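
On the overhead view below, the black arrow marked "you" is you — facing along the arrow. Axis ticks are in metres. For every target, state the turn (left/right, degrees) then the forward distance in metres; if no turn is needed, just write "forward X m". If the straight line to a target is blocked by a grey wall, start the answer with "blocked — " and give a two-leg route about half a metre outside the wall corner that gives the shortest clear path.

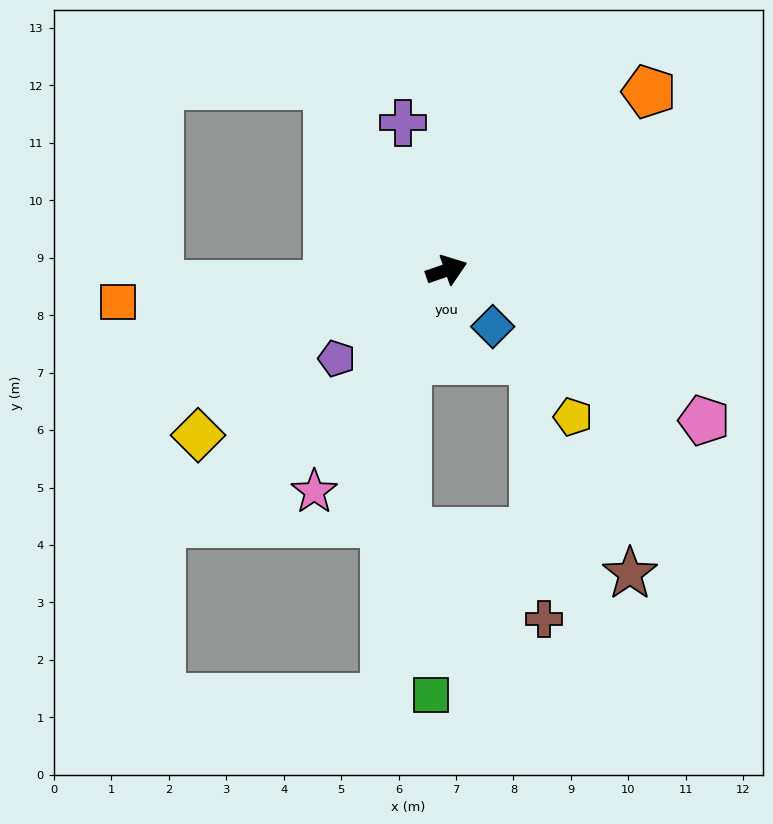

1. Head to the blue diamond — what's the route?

turn right 70°, forward 1.3 m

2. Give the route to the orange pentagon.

turn left 22°, forward 4.7 m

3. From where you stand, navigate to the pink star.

turn right 140°, forward 4.5 m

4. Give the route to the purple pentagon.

turn right 160°, forward 2.5 m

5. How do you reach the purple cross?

turn left 87°, forward 2.7 m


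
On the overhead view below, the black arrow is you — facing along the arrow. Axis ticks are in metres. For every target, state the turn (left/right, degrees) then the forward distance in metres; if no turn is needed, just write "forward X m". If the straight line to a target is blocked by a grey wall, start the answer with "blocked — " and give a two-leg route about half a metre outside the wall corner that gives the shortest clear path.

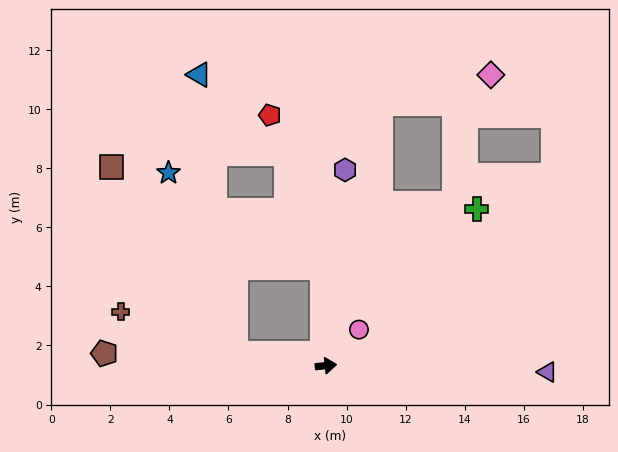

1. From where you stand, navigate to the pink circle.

turn left 42°, forward 1.7 m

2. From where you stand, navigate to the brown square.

blocked — turn left 167°, forward 3.1 m, then turn right 49°, forward 7.6 m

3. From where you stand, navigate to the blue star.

blocked — turn left 167°, forward 3.1 m, then turn right 62°, forward 6.5 m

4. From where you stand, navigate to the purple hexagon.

turn left 79°, forward 6.7 m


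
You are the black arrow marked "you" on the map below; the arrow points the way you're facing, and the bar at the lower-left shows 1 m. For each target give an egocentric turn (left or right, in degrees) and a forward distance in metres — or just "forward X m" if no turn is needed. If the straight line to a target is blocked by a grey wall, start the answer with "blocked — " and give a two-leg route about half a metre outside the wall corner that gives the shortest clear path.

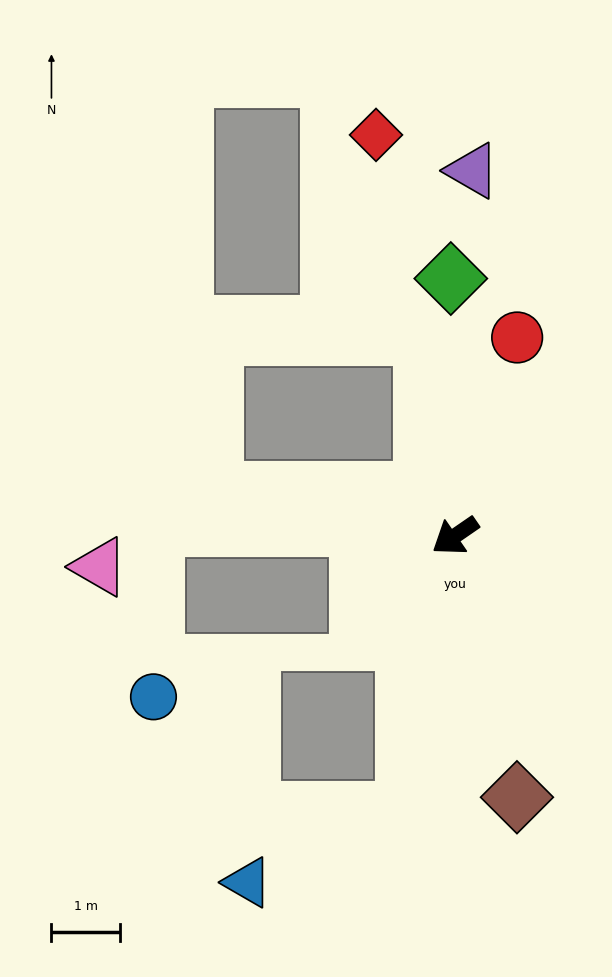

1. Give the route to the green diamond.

turn right 124°, forward 3.7 m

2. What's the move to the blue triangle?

blocked — turn left 45°, forward 4.0 m, then turn right 55°, forward 2.5 m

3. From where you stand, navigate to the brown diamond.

turn left 69°, forward 3.9 m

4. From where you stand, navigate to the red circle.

turn right 142°, forward 3.0 m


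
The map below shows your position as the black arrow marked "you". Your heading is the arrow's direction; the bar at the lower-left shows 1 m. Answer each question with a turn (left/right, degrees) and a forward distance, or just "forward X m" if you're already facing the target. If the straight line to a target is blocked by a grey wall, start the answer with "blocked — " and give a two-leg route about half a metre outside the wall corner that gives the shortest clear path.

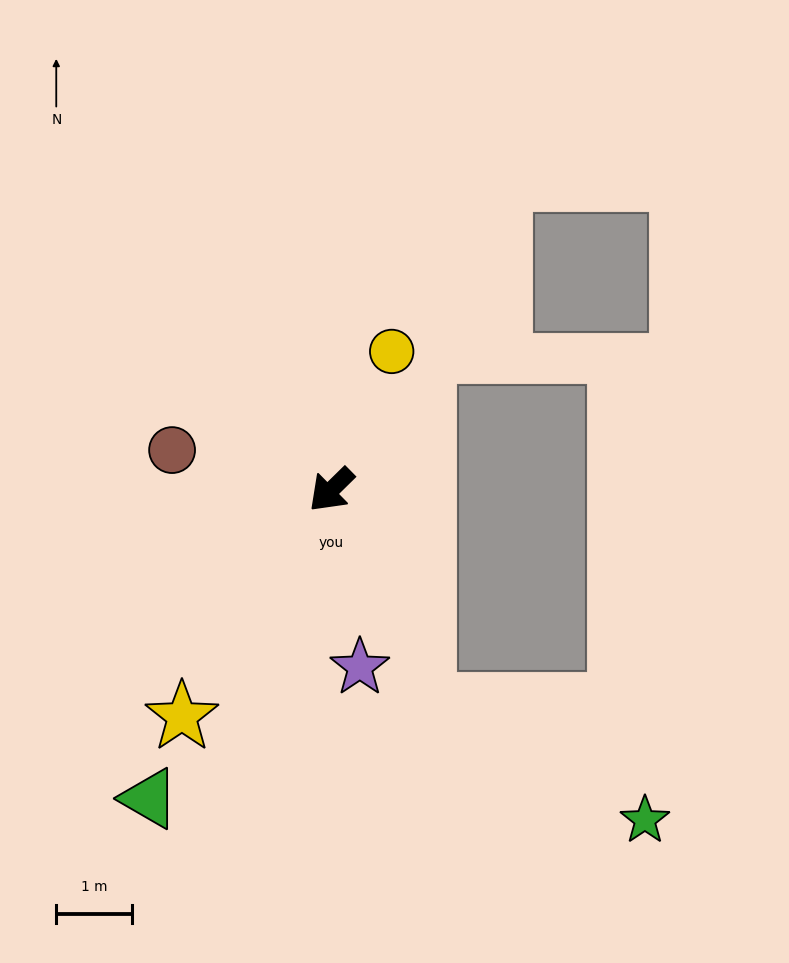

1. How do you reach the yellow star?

turn left 12°, forward 3.6 m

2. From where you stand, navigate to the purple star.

turn left 55°, forward 2.4 m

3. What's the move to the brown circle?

turn right 59°, forward 2.2 m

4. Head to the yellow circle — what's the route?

turn right 158°, forward 2.0 m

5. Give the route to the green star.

blocked — turn left 69°, forward 3.1 m, then turn left 39°, forward 3.3 m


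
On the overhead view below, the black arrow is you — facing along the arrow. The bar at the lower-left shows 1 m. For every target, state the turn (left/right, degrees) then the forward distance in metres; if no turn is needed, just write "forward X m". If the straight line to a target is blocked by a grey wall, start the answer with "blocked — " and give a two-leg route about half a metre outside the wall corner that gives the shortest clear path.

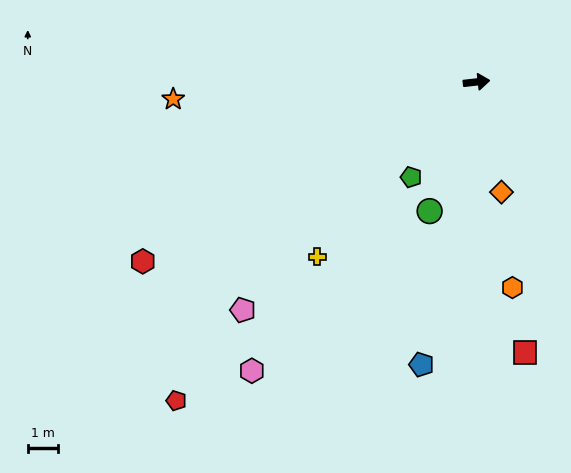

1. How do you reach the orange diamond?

turn right 84°, forward 3.8 m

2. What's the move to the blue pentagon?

turn right 107°, forward 9.7 m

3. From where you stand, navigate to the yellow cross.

turn right 139°, forward 7.9 m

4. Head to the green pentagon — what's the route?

turn right 131°, forward 3.9 m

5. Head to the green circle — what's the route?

turn right 116°, forward 4.6 m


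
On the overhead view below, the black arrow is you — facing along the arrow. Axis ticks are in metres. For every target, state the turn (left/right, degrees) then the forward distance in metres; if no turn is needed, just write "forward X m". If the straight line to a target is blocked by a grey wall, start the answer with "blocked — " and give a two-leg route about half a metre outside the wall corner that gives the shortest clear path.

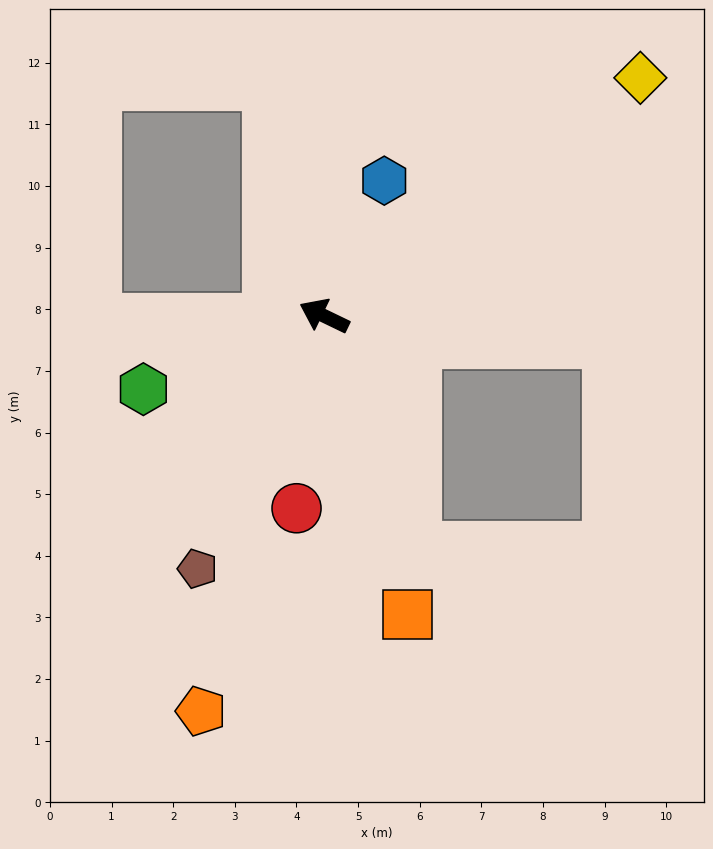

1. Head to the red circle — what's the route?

turn left 108°, forward 3.2 m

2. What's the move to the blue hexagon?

turn right 88°, forward 2.4 m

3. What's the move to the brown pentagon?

turn left 89°, forward 4.6 m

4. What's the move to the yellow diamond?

turn right 117°, forward 6.4 m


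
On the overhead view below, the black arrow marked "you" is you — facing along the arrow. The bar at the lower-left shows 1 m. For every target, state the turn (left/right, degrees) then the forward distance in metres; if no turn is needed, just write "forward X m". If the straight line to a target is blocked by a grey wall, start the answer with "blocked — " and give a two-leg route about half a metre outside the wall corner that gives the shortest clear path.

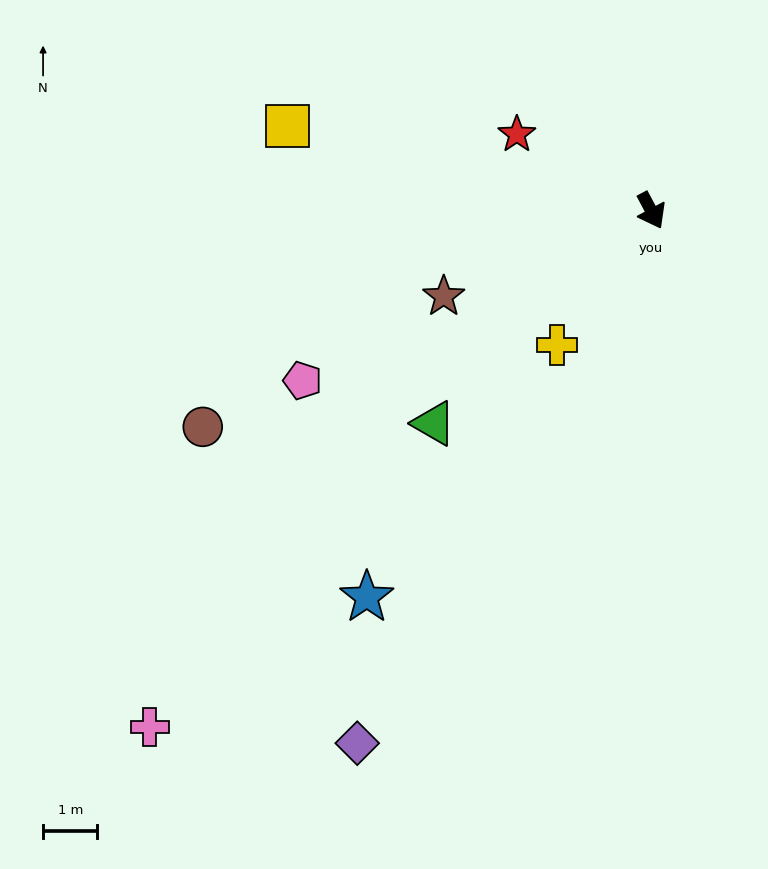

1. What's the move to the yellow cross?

turn right 63°, forward 3.0 m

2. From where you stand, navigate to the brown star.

turn right 96°, forward 4.1 m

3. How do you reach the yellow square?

turn right 131°, forward 6.9 m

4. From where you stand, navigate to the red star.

turn right 148°, forward 2.8 m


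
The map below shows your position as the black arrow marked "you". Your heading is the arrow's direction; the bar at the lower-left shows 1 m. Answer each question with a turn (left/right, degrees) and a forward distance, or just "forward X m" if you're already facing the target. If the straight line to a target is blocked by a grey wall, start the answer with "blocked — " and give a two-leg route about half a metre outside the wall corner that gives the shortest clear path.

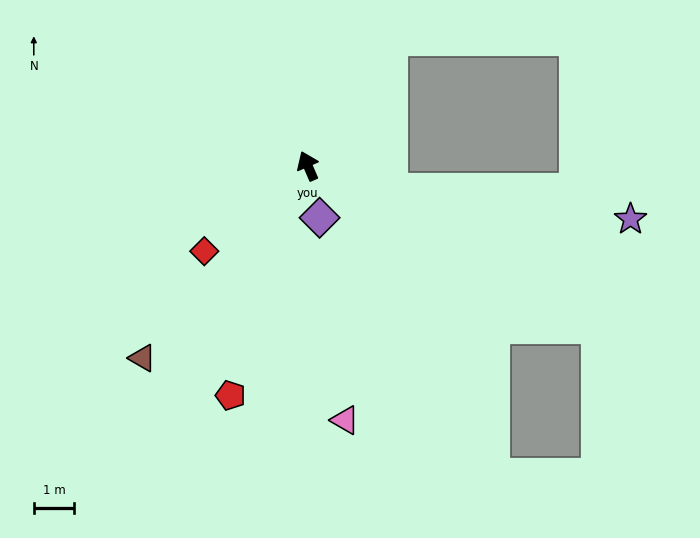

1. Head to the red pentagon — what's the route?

turn left 138°, forward 6.0 m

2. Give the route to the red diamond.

turn left 106°, forward 3.3 m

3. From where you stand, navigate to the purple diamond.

turn left 169°, forward 1.3 m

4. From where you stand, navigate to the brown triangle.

turn left 116°, forward 6.2 m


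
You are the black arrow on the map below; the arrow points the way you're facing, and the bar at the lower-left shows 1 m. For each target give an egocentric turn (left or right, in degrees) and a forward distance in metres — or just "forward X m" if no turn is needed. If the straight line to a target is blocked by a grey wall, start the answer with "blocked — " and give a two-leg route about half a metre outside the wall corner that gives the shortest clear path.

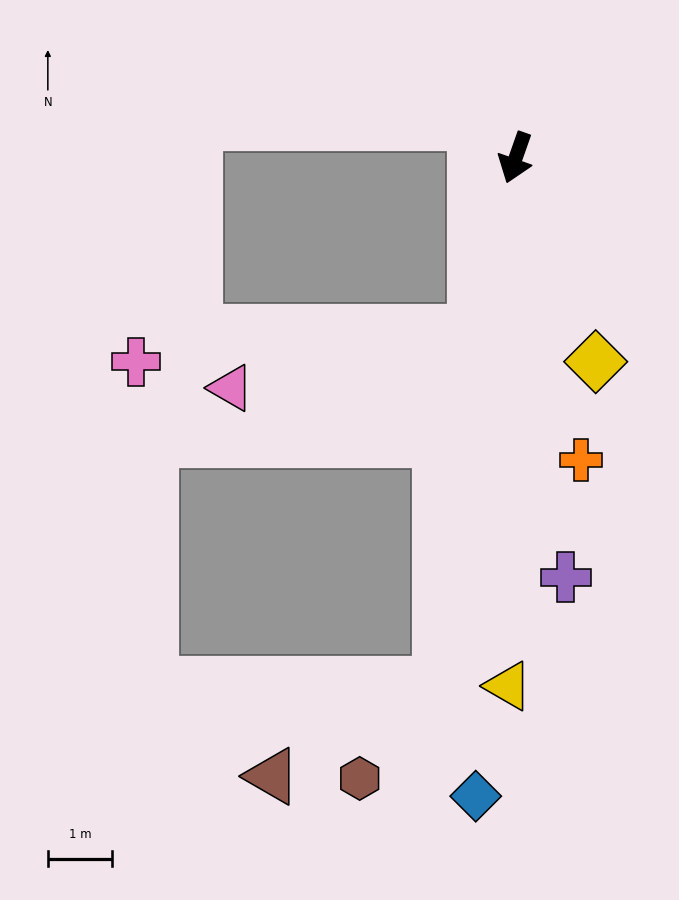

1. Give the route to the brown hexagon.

blocked — turn left 11°, forward 8.3 m, then turn right 32°, forward 1.9 m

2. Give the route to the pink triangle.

blocked — turn left 6°, forward 2.8 m, then turn right 64°, forward 3.9 m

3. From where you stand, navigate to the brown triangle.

blocked — turn left 11°, forward 8.3 m, then turn right 53°, forward 3.0 m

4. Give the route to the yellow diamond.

turn left 41°, forward 3.4 m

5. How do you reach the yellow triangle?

turn left 19°, forward 8.2 m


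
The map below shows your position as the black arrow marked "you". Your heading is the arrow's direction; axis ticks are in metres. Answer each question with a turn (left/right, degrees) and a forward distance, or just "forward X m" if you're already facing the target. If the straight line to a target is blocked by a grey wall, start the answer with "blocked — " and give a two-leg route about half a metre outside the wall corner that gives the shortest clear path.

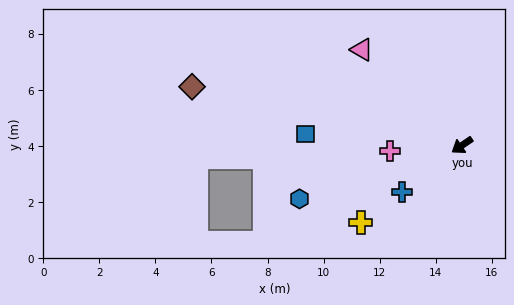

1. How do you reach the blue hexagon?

turn right 16°, forward 6.1 m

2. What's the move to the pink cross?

turn right 30°, forward 2.6 m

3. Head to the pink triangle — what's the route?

turn right 78°, forward 4.9 m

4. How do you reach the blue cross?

turn left 4°, forward 2.7 m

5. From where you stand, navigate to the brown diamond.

turn right 46°, forward 9.9 m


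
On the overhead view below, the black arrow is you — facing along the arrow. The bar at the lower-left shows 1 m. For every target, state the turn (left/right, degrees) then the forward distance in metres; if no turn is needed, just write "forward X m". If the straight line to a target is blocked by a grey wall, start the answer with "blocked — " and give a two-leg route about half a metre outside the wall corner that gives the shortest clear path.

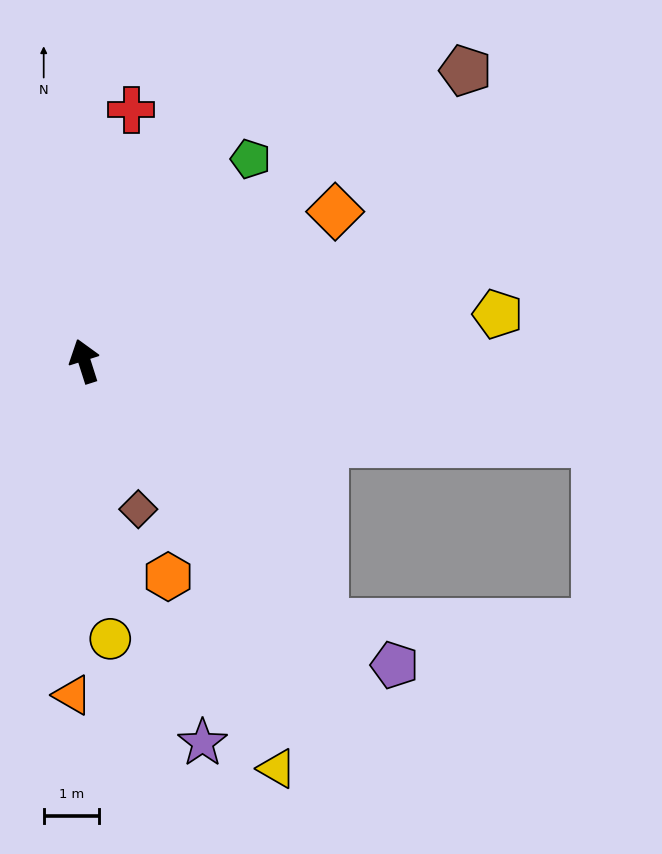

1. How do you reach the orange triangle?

turn left 160°, forward 6.0 m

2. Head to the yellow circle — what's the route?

turn left 168°, forward 5.0 m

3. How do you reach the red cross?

turn right 28°, forward 4.6 m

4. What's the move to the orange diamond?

turn right 77°, forward 5.3 m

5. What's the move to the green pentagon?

turn right 57°, forward 4.7 m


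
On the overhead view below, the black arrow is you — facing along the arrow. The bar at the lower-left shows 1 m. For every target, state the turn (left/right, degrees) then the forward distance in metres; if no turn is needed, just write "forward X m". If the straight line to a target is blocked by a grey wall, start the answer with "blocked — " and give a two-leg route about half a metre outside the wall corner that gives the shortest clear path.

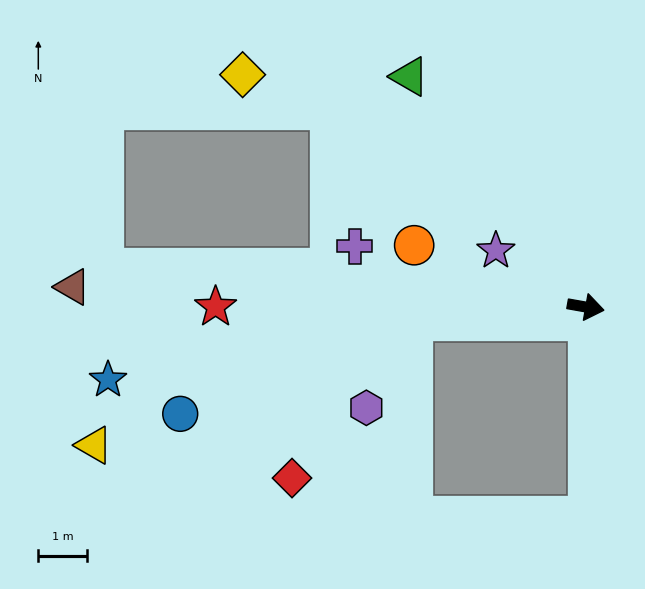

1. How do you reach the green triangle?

turn left 137°, forward 5.9 m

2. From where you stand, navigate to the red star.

turn right 170°, forward 7.6 m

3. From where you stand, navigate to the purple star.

turn left 158°, forward 2.2 m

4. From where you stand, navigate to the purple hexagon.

blocked — turn right 166°, forward 3.6 m, then turn left 58°, forward 2.0 m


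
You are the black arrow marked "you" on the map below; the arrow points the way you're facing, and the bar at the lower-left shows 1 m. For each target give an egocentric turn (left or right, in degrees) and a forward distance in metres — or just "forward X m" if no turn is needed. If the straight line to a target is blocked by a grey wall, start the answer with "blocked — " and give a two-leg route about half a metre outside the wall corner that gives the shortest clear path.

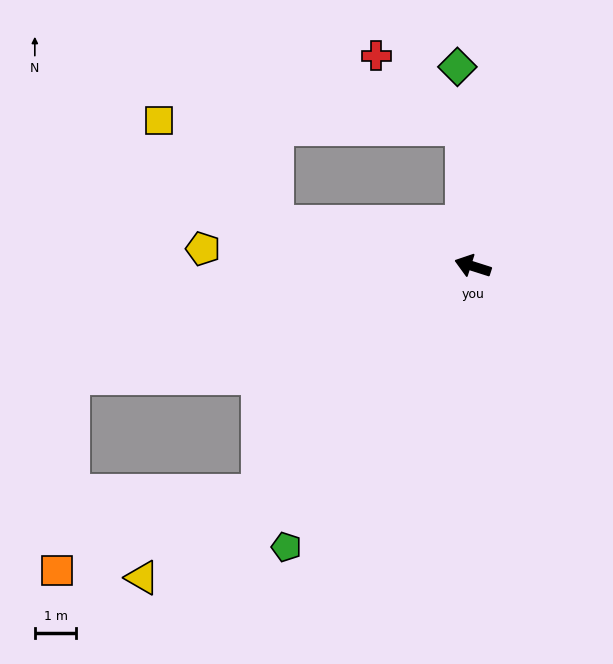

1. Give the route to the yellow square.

blocked — turn left 5°, forward 4.9 m, then turn right 28°, forward 3.7 m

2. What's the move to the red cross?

blocked — turn right 68°, forward 3.3 m, then turn left 46°, forward 2.7 m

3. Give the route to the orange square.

blocked — turn left 64°, forward 7.5 m, then turn right 25°, forward 5.2 m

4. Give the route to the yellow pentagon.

turn left 14°, forward 6.5 m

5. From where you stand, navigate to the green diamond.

turn right 68°, forward 4.8 m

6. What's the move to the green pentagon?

turn left 74°, forward 8.1 m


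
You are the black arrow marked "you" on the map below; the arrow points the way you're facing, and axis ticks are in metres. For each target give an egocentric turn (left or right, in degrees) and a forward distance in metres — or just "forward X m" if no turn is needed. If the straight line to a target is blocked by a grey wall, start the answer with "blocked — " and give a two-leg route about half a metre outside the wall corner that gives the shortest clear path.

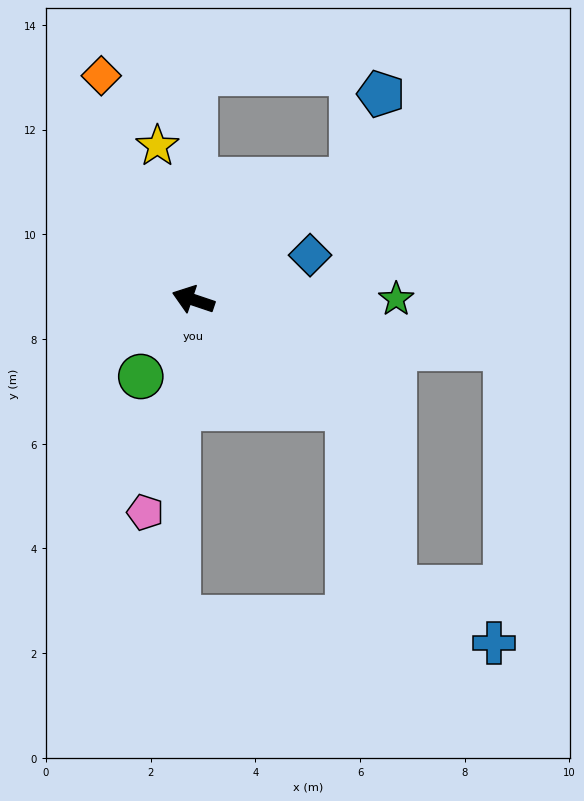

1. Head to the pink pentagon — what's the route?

turn left 96°, forward 4.2 m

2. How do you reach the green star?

turn right 161°, forward 3.9 m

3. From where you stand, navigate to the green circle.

turn left 74°, forward 1.8 m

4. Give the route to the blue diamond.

turn right 140°, forward 2.4 m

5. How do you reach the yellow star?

turn right 58°, forward 3.0 m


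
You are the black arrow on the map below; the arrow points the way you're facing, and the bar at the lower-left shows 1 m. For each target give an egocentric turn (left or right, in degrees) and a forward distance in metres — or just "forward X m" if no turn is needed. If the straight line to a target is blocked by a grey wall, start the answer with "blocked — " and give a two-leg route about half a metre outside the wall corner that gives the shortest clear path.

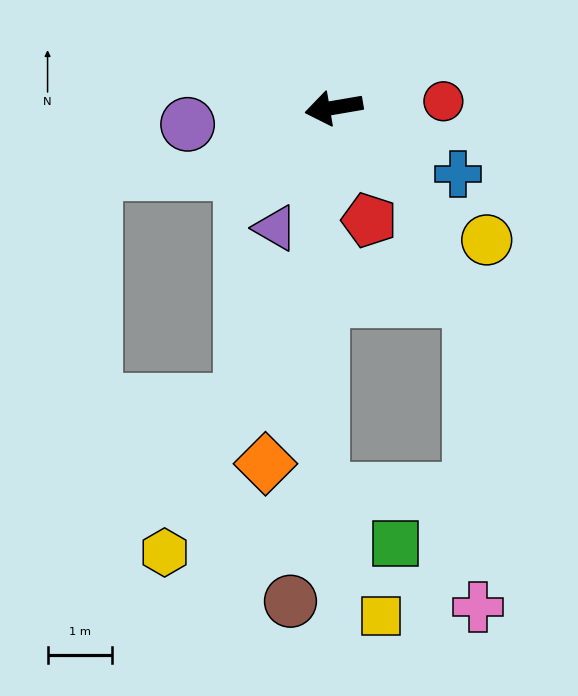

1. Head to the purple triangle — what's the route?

turn left 54°, forward 2.1 m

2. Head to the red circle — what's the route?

turn left 174°, forward 1.7 m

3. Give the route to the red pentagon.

turn left 98°, forward 1.8 m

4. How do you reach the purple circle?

turn right 3°, forward 2.3 m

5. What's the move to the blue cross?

turn left 142°, forward 2.2 m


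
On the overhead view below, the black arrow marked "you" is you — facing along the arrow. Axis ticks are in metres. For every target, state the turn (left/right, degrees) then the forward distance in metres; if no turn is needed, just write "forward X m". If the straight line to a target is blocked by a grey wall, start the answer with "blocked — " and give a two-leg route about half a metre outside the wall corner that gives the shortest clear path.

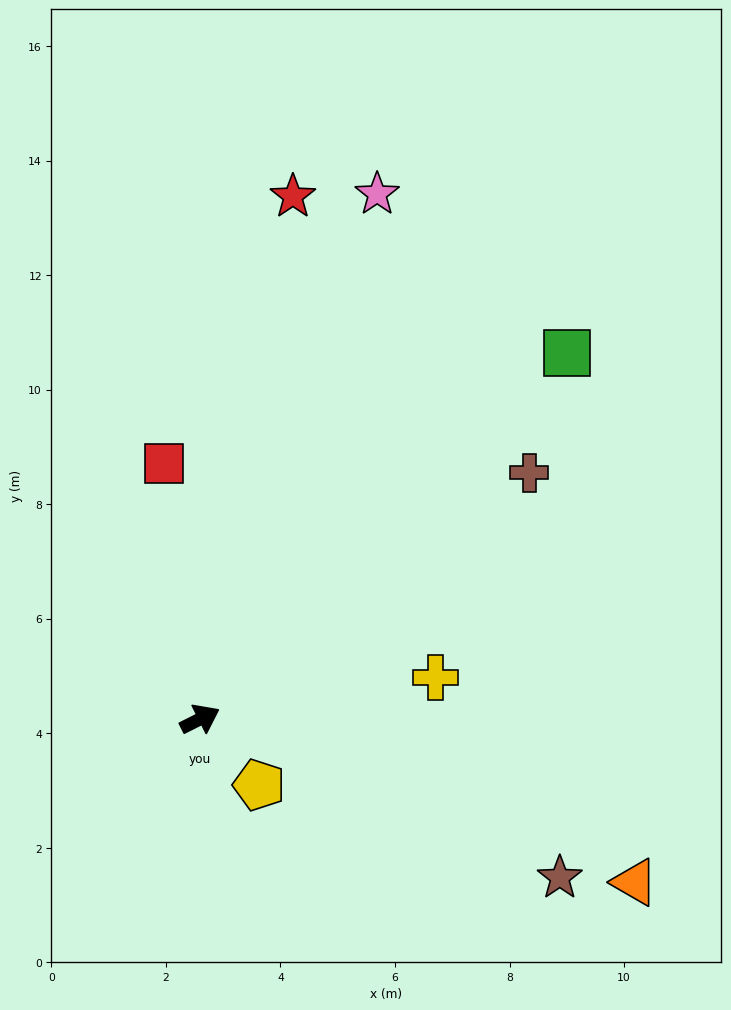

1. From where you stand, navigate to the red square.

turn left 71°, forward 4.5 m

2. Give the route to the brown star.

turn right 50°, forward 6.9 m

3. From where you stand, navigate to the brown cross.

turn left 10°, forward 7.2 m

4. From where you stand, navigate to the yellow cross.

turn right 17°, forward 4.2 m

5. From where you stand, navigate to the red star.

turn left 53°, forward 9.3 m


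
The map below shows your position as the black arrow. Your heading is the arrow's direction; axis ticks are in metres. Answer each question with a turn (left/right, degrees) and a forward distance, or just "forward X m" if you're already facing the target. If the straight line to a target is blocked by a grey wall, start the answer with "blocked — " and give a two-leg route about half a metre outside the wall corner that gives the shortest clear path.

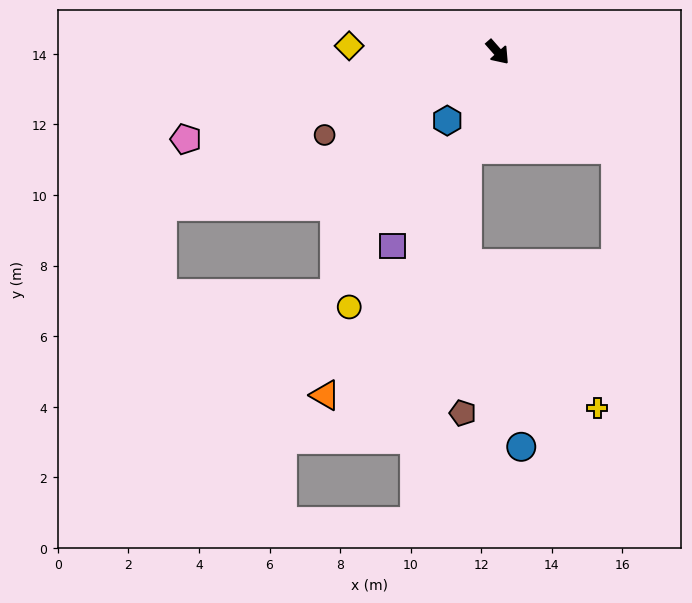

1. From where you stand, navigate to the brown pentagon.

blocked — turn right 59°, forward 2.9 m, then turn left 17°, forward 7.5 m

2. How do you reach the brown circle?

turn right 106°, forward 5.4 m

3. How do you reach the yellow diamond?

turn right 134°, forward 4.2 m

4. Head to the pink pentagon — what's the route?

turn right 116°, forward 9.2 m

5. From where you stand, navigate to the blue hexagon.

turn right 78°, forward 2.4 m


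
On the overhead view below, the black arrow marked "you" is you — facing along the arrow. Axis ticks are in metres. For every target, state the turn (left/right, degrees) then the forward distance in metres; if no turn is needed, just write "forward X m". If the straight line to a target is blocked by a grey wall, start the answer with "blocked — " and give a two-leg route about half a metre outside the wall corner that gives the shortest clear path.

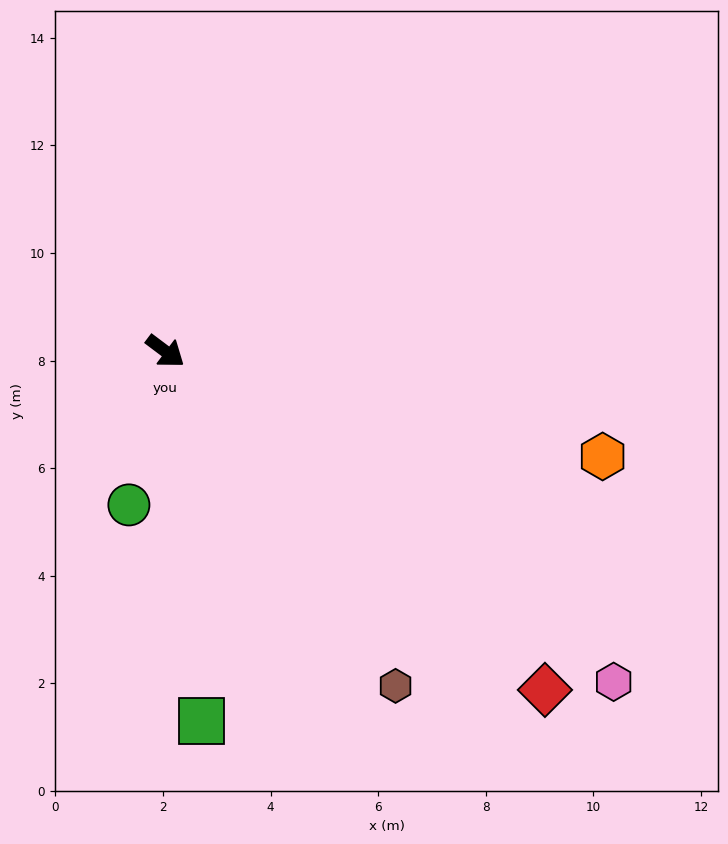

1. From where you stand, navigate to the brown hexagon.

turn right 19°, forward 7.6 m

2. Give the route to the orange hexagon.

turn left 23°, forward 8.4 m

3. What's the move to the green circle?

turn right 66°, forward 2.9 m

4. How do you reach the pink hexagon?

forward 10.4 m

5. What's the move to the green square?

turn right 47°, forward 6.9 m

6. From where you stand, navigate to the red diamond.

turn right 5°, forward 9.5 m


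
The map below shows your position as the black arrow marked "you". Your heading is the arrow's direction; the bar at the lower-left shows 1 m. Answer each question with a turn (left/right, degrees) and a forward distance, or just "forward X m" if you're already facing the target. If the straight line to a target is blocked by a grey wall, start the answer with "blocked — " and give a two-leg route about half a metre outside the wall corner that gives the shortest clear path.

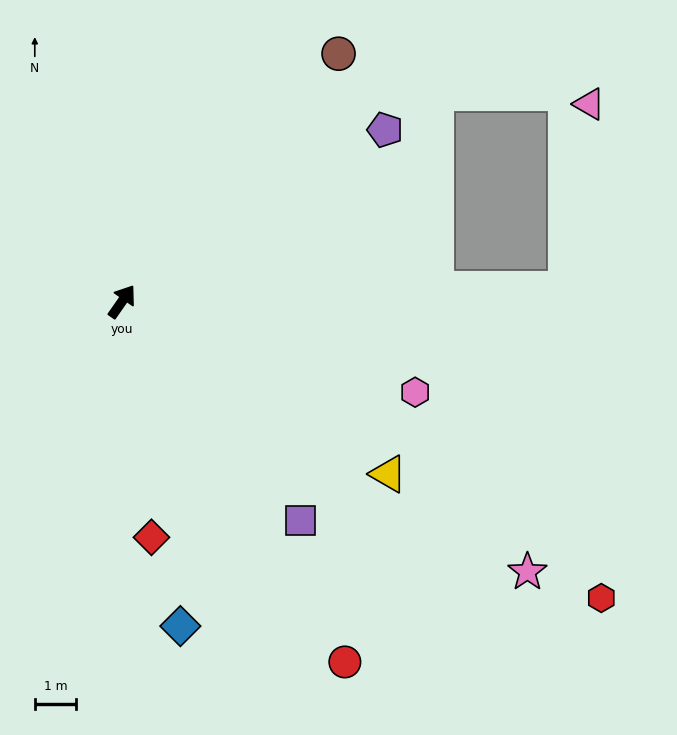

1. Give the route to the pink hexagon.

turn right 72°, forward 7.4 m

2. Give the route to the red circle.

turn right 113°, forward 10.2 m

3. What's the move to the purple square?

turn right 106°, forward 6.8 m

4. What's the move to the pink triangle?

blocked — turn right 54°, forward 10.6 m, then turn left 82°, forward 4.5 m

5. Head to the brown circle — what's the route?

turn right 6°, forward 7.9 m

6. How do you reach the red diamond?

turn right 138°, forward 5.7 m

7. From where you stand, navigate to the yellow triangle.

turn right 88°, forward 7.6 m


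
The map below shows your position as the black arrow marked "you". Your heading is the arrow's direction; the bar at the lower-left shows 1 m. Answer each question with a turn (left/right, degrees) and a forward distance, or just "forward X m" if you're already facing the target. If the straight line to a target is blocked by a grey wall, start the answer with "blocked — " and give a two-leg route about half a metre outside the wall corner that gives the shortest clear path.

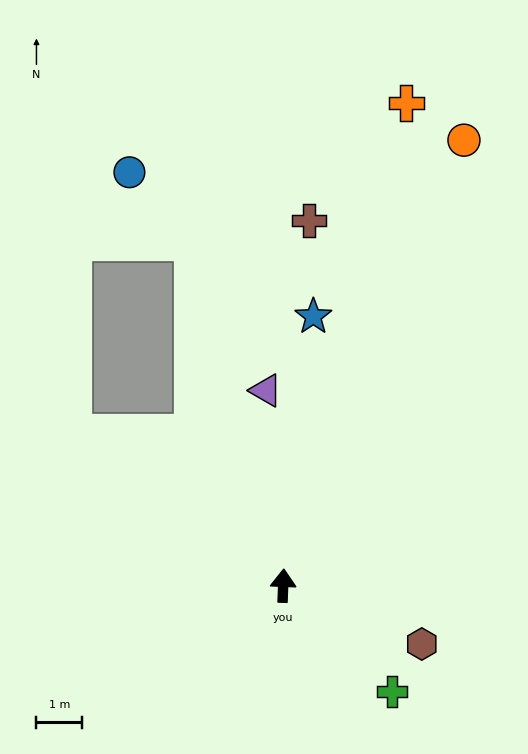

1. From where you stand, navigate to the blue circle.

blocked — turn left 17°, forward 7.7 m, then turn left 28°, forward 2.1 m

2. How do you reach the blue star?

turn right 4°, forward 5.9 m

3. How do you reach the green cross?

turn right 132°, forward 3.3 m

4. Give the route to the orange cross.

turn right 12°, forward 10.8 m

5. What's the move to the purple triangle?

turn left 7°, forward 4.3 m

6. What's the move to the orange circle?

turn right 20°, forward 10.5 m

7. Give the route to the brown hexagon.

turn right 111°, forward 3.3 m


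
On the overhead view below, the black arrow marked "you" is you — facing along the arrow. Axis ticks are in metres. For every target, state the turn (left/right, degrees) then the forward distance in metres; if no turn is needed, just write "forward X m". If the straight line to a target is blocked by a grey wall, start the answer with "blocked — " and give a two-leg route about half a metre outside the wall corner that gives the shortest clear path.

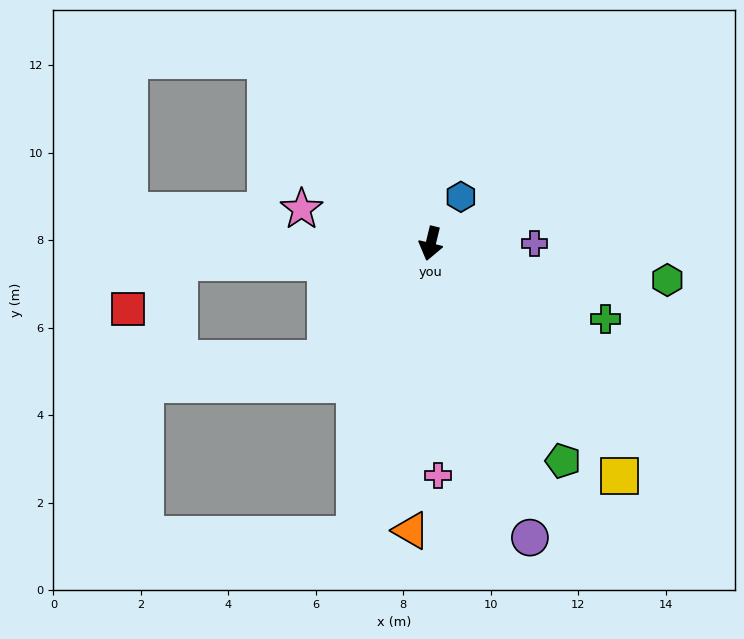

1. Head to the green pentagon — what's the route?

turn left 45°, forward 5.8 m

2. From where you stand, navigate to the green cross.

turn left 80°, forward 4.4 m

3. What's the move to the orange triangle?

turn left 10°, forward 6.6 m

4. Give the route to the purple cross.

turn left 104°, forward 2.4 m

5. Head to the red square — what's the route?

blocked — turn right 72°, forward 5.8 m, then turn left 38°, forward 1.6 m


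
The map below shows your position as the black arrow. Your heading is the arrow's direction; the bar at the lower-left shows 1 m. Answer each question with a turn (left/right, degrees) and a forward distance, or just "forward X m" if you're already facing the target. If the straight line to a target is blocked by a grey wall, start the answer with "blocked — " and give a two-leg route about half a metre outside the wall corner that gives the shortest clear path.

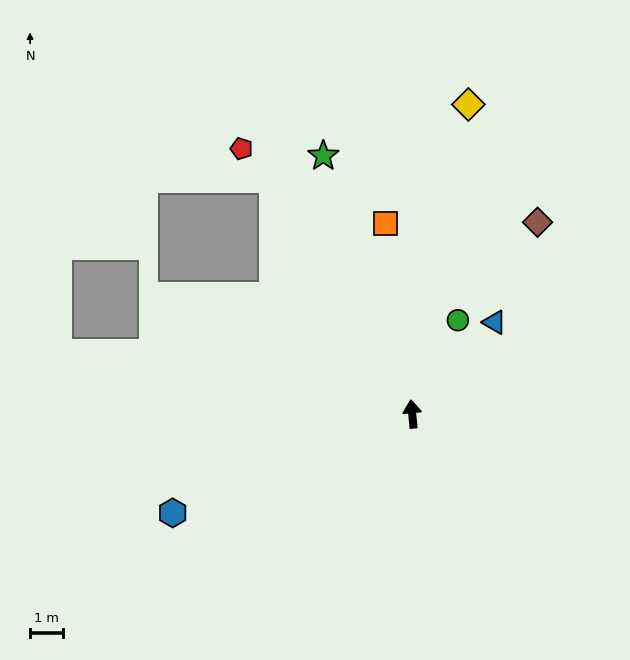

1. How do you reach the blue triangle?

turn right 47°, forward 3.7 m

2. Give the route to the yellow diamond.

turn right 16°, forward 9.5 m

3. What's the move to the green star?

turn left 13°, forward 8.3 m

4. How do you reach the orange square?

turn left 2°, forward 5.8 m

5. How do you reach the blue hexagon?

turn left 107°, forward 7.8 m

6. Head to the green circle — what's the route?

turn right 32°, forward 3.2 m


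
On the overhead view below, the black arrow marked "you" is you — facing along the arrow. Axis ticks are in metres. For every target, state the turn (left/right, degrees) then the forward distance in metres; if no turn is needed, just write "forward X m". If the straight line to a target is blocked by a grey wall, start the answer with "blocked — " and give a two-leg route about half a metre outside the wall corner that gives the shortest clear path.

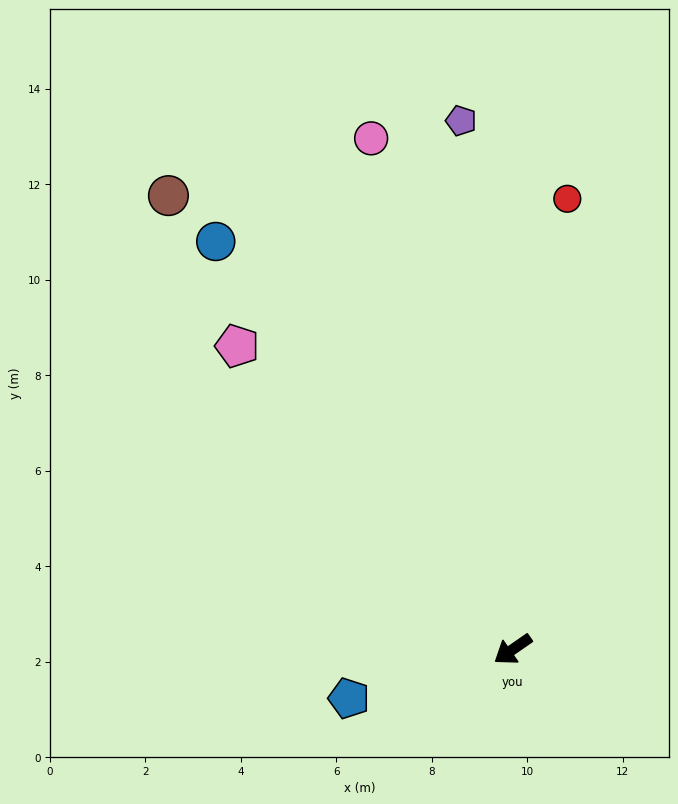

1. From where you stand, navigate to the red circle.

turn right 132°, forward 9.5 m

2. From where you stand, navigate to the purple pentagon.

turn right 119°, forward 11.1 m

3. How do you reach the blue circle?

turn right 89°, forward 10.6 m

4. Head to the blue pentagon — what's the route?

turn right 18°, forward 3.6 m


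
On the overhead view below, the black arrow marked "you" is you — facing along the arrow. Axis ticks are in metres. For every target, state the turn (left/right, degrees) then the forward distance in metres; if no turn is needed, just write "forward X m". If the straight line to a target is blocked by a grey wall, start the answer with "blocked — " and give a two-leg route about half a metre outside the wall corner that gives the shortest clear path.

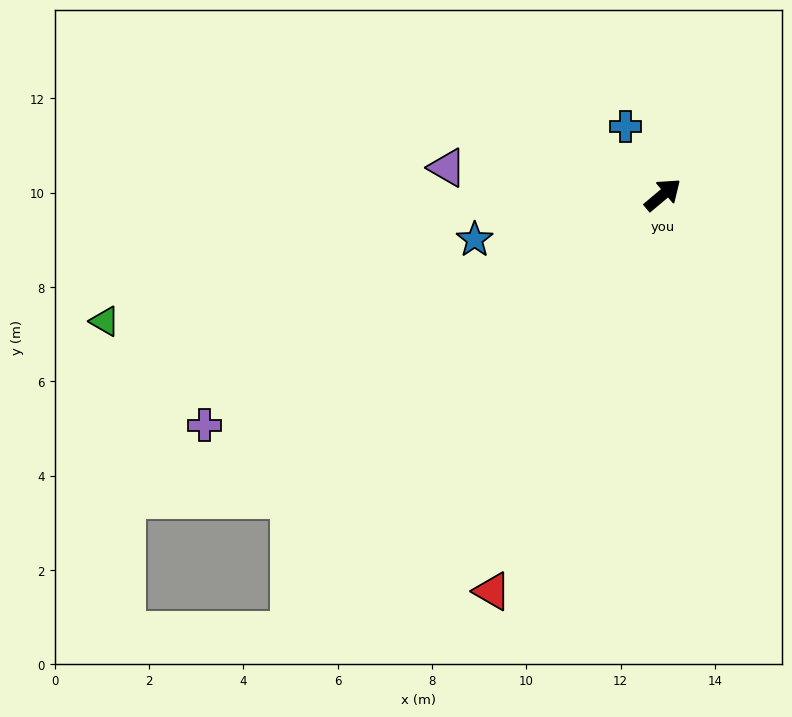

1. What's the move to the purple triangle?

turn left 133°, forward 4.6 m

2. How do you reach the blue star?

turn left 153°, forward 4.1 m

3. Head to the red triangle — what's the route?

turn right 153°, forward 9.2 m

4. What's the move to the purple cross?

turn left 167°, forward 10.9 m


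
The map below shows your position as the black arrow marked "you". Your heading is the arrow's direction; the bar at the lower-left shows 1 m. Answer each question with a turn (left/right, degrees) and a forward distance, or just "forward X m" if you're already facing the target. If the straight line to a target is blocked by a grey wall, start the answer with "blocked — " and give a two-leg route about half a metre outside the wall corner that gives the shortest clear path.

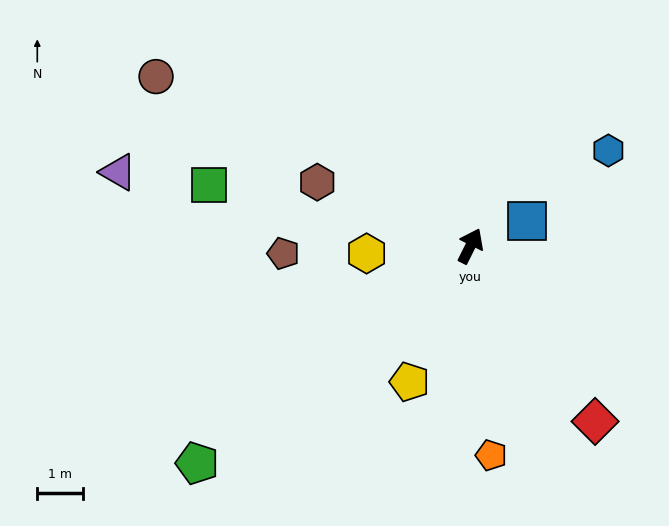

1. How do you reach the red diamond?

turn right 118°, forward 4.7 m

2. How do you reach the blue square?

turn right 40°, forward 1.4 m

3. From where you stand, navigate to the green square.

turn left 103°, forward 5.9 m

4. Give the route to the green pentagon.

turn left 155°, forward 7.7 m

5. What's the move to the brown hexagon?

turn left 94°, forward 3.7 m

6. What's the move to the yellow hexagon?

turn left 121°, forward 2.3 m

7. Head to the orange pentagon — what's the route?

turn right 148°, forward 4.6 m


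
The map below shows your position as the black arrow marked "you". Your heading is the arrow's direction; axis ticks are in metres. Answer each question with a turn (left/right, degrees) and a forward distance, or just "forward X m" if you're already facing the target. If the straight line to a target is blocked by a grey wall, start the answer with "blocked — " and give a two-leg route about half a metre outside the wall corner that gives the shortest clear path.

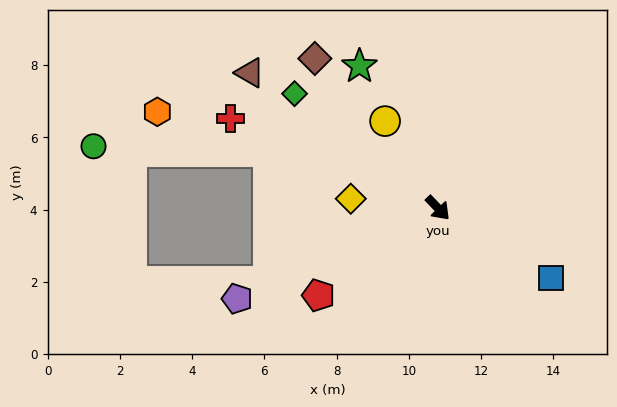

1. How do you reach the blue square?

turn left 14°, forward 3.7 m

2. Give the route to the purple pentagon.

turn right 110°, forward 6.1 m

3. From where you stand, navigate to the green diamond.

turn right 172°, forward 5.1 m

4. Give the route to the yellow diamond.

turn right 140°, forward 2.4 m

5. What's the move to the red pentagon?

turn right 98°, forward 4.1 m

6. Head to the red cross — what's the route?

turn right 157°, forward 6.3 m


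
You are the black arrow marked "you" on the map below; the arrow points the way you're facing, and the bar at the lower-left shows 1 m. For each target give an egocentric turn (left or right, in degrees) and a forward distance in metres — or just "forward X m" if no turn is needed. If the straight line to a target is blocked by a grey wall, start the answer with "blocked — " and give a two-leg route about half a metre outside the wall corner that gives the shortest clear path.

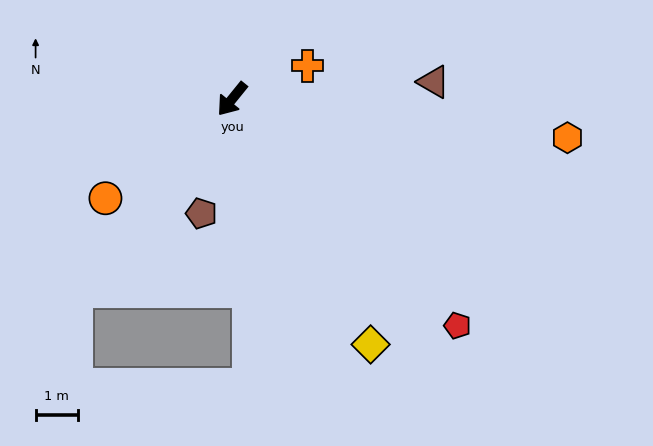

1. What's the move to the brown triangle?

turn left 134°, forward 4.8 m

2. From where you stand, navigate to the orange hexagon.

turn left 122°, forward 8.0 m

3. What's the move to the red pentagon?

turn left 84°, forward 7.6 m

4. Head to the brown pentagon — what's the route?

turn left 24°, forward 2.8 m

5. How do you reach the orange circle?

turn right 13°, forward 3.8 m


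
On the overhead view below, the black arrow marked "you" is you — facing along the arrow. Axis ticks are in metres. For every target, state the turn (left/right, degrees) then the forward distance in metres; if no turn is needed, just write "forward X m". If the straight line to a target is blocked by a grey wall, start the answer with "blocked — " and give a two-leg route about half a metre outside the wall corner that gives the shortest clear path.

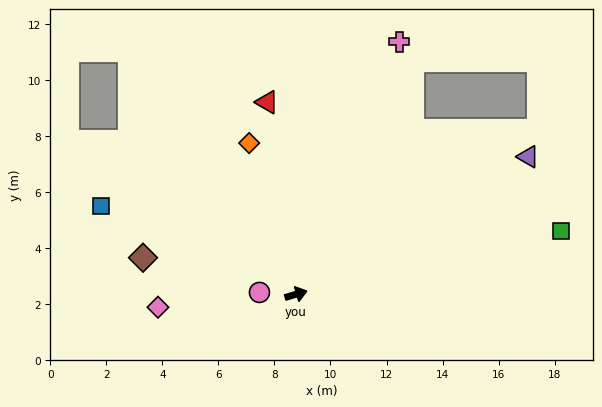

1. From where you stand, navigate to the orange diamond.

turn left 91°, forward 5.7 m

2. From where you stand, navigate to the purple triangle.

turn left 14°, forward 9.6 m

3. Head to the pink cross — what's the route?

turn left 51°, forward 9.7 m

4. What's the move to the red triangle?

turn left 82°, forward 6.9 m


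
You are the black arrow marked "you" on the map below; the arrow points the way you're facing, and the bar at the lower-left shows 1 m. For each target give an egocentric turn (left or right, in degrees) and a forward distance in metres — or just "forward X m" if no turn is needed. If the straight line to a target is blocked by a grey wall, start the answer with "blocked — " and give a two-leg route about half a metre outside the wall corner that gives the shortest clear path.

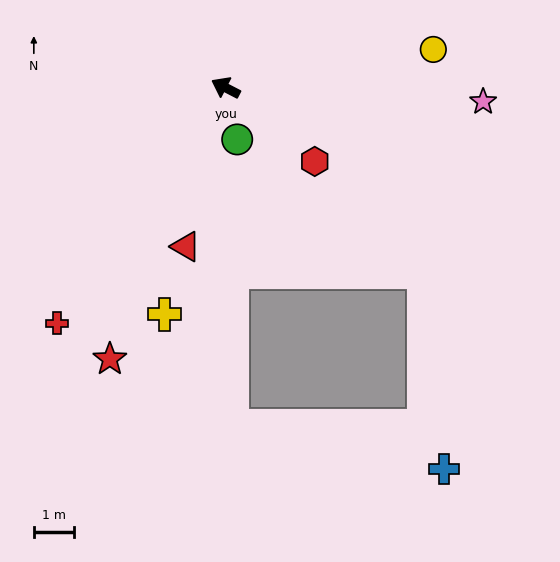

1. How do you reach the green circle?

turn left 130°, forward 1.3 m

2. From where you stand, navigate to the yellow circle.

turn right 142°, forward 5.3 m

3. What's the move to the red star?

turn left 94°, forward 7.4 m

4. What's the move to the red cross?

turn left 82°, forward 7.3 m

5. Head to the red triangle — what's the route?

turn left 103°, forward 4.1 m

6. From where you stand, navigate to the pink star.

turn right 156°, forward 6.5 m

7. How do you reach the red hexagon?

turn left 168°, forward 2.9 m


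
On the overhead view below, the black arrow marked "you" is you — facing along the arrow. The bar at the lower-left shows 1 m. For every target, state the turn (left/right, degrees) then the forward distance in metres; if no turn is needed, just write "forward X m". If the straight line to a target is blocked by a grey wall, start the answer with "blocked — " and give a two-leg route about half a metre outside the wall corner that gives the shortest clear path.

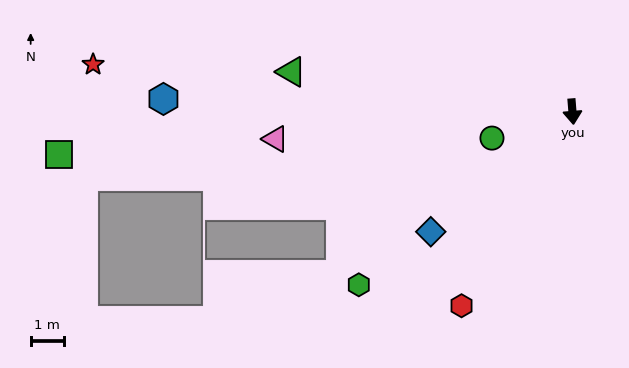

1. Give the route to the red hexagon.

turn right 34°, forward 6.7 m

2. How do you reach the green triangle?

turn right 103°, forward 8.5 m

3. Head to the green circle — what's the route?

turn right 76°, forward 2.5 m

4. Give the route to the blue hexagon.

turn right 96°, forward 12.3 m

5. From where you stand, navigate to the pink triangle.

turn right 89°, forward 8.9 m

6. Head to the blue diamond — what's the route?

turn right 54°, forward 5.6 m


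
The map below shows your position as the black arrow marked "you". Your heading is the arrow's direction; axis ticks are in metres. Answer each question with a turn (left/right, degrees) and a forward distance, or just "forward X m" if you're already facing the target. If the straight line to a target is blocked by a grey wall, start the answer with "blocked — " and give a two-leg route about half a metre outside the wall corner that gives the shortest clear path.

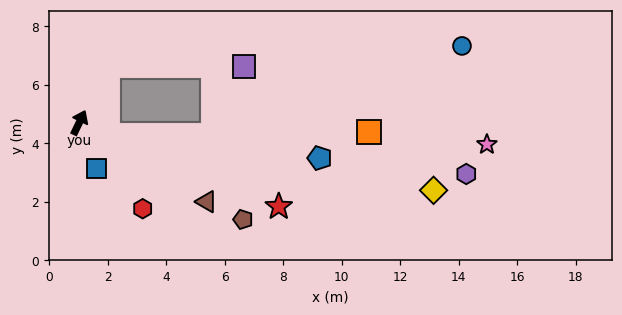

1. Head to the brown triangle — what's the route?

turn right 96°, forward 5.1 m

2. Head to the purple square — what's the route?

blocked — forward 2.2 m, then turn right 65°, forward 4.6 m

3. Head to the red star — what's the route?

turn right 87°, forward 7.4 m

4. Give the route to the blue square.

turn right 134°, forward 1.7 m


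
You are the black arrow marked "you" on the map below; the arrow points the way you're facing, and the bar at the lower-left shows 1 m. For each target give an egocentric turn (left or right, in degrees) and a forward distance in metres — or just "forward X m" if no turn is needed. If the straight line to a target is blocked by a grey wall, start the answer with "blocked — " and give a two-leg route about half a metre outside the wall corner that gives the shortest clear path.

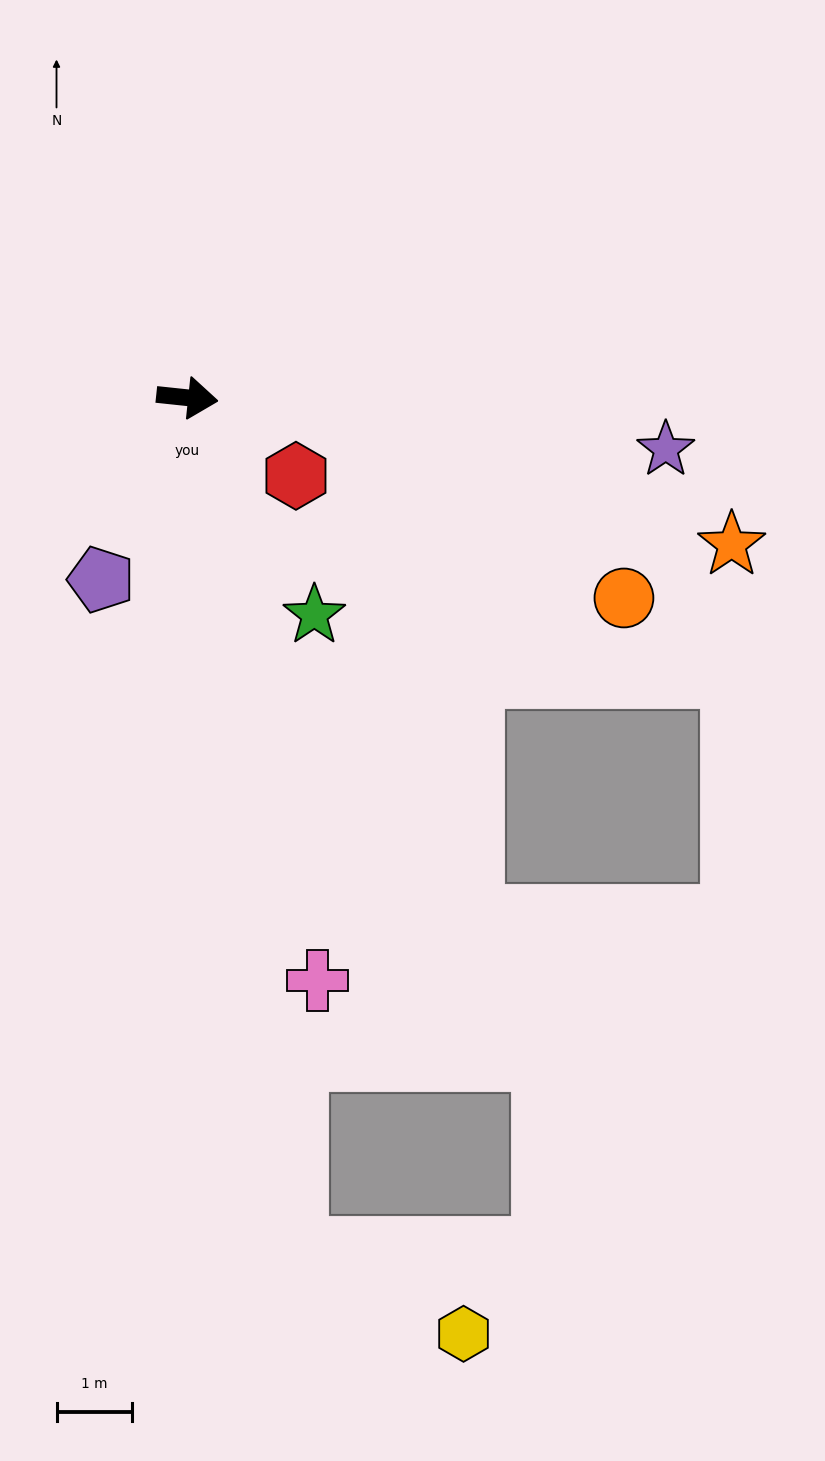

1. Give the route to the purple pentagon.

turn right 109°, forward 2.7 m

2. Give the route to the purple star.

forward 6.3 m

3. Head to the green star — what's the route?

turn right 54°, forward 3.3 m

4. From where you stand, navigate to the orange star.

turn right 9°, forward 7.4 m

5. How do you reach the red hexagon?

turn right 30°, forward 1.8 m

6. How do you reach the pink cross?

turn right 71°, forward 7.9 m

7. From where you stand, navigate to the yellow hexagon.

blocked — turn right 77°, forward 11.3 m, then turn left 56°, forward 2.5 m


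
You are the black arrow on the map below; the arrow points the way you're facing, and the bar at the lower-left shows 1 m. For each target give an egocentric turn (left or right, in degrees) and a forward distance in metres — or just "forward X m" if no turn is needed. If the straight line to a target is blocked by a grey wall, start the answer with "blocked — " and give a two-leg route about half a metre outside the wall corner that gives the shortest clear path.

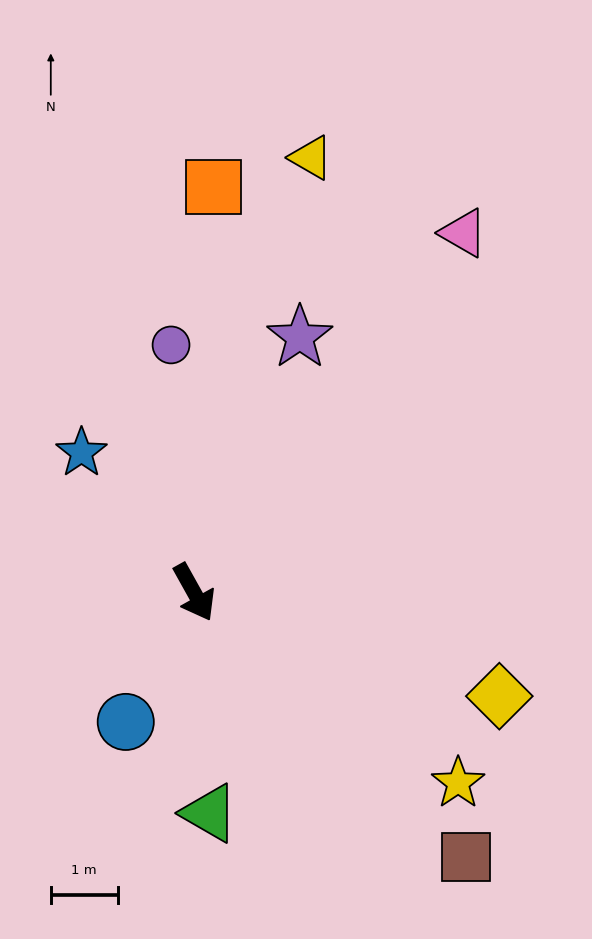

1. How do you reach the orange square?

turn left 148°, forward 6.1 m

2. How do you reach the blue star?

turn right 170°, forward 2.7 m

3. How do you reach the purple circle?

turn left 156°, forward 3.7 m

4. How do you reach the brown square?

turn left 17°, forward 5.7 m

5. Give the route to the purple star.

turn left 128°, forward 4.1 m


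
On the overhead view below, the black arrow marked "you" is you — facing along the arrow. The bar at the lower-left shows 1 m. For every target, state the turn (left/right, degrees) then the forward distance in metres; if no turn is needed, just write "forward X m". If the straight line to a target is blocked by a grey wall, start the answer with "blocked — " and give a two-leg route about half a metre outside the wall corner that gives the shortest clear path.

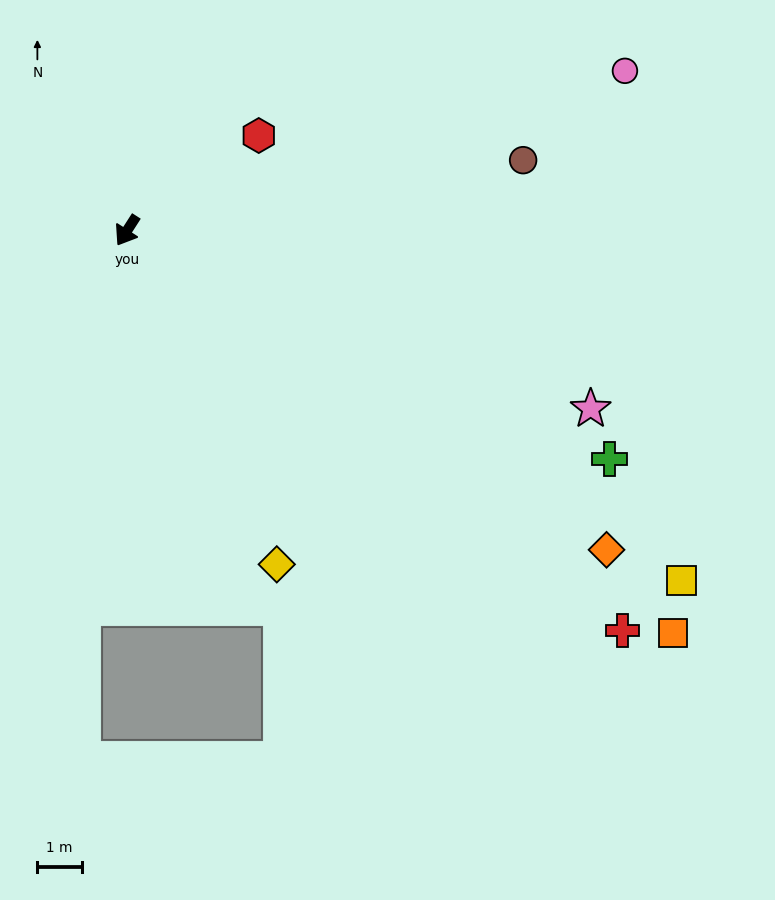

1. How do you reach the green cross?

turn left 97°, forward 12.1 m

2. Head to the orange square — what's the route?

turn left 86°, forward 15.4 m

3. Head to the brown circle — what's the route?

turn left 133°, forward 9.1 m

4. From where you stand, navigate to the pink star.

turn left 102°, forward 11.2 m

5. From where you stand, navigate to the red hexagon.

turn left 158°, forward 3.7 m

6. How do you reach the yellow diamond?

turn left 57°, forward 8.3 m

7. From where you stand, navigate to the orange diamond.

turn left 89°, forward 13.0 m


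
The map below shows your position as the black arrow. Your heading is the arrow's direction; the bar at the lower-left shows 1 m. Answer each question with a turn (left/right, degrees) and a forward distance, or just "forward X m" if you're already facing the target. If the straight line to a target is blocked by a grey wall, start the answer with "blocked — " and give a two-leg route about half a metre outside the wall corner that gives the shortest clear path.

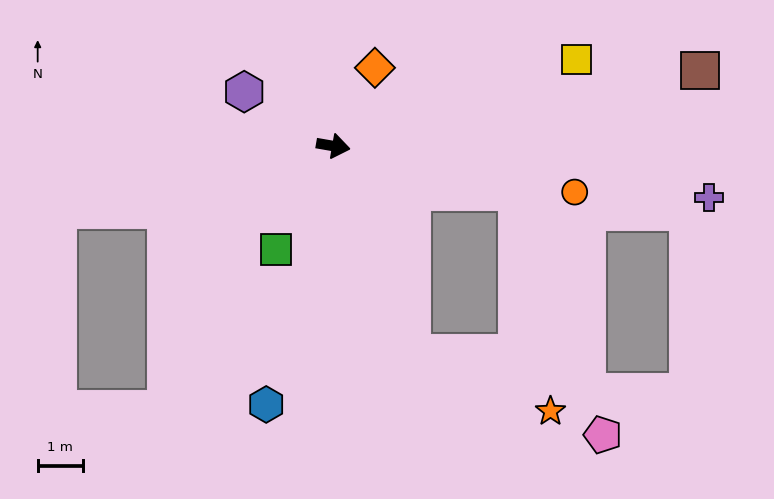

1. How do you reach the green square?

turn right 109°, forward 2.6 m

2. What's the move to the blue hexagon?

turn right 95°, forward 5.9 m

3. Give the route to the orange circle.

forward 5.5 m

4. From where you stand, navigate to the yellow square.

turn left 29°, forward 5.7 m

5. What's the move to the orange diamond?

turn left 72°, forward 2.0 m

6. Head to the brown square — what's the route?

turn left 22°, forward 8.3 m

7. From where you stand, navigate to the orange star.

blocked — turn right 59°, forward 4.9 m, then turn left 46°, forward 3.3 m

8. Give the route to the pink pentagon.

blocked — turn right 4°, forward 4.2 m, then turn right 57°, forward 5.7 m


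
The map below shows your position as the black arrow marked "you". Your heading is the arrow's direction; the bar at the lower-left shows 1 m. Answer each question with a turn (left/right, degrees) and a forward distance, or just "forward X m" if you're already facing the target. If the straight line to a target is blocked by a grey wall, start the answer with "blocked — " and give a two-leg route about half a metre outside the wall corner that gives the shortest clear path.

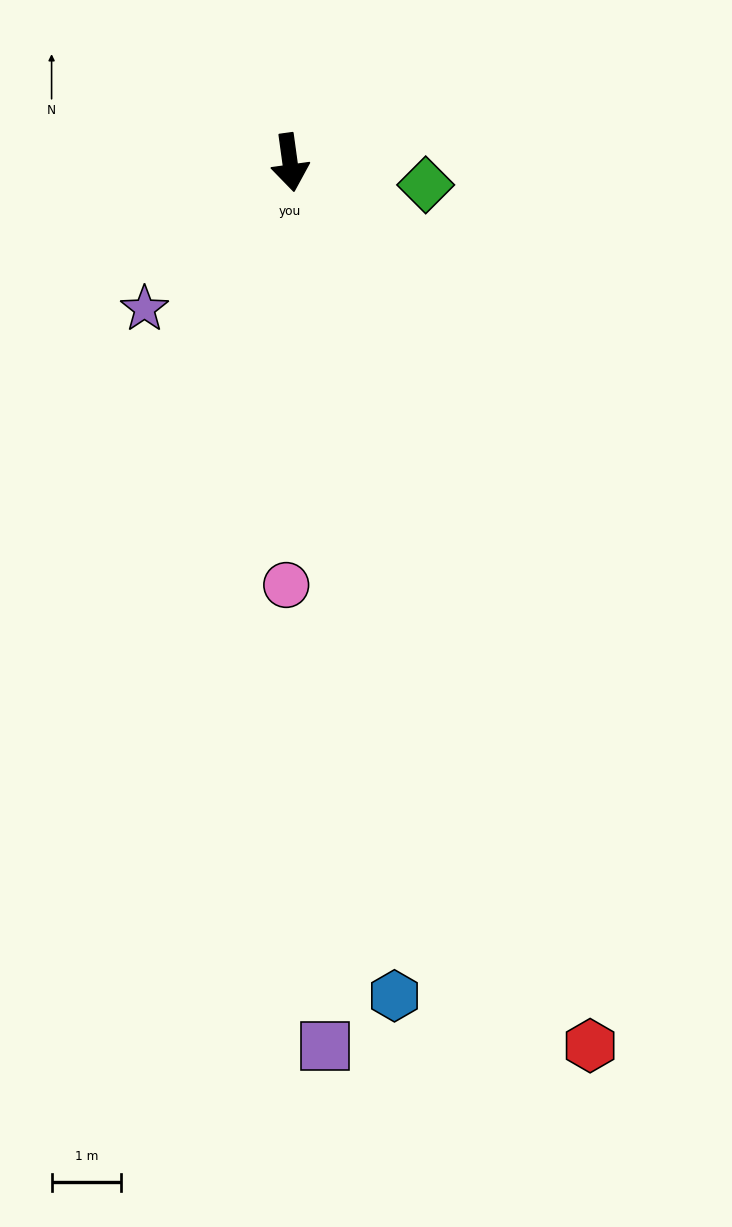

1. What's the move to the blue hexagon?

forward 12.0 m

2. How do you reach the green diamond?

turn left 73°, forward 2.0 m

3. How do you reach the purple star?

turn right 53°, forward 3.0 m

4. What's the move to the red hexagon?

turn left 11°, forward 13.4 m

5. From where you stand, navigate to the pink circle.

turn right 8°, forward 6.1 m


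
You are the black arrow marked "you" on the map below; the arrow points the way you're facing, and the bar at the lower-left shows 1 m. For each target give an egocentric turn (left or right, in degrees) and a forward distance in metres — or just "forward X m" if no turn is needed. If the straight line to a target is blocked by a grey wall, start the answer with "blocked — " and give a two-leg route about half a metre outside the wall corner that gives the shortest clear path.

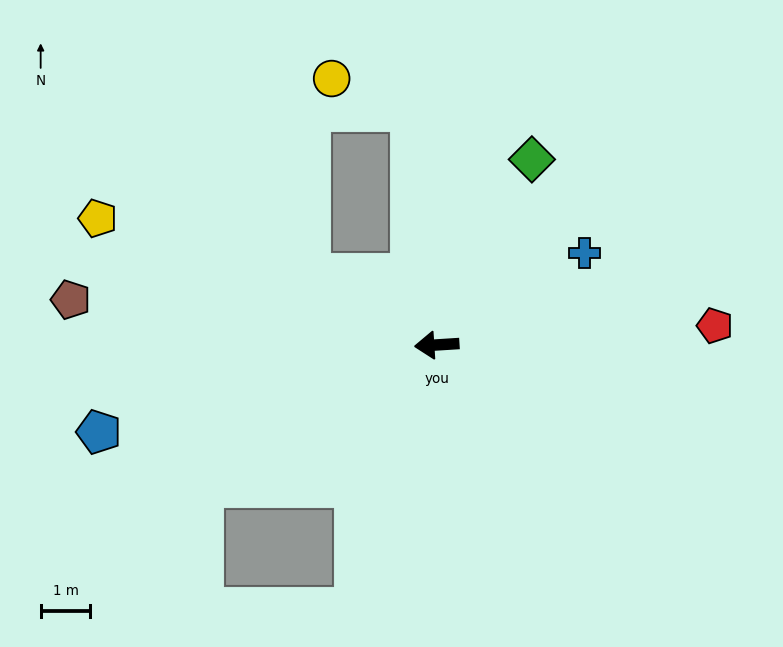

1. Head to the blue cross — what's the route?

turn right 152°, forward 3.5 m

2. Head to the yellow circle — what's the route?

blocked — turn right 87°, forward 4.7 m, then turn left 62°, forward 1.7 m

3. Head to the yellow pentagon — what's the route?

turn right 24°, forward 7.3 m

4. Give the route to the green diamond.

turn right 121°, forward 4.2 m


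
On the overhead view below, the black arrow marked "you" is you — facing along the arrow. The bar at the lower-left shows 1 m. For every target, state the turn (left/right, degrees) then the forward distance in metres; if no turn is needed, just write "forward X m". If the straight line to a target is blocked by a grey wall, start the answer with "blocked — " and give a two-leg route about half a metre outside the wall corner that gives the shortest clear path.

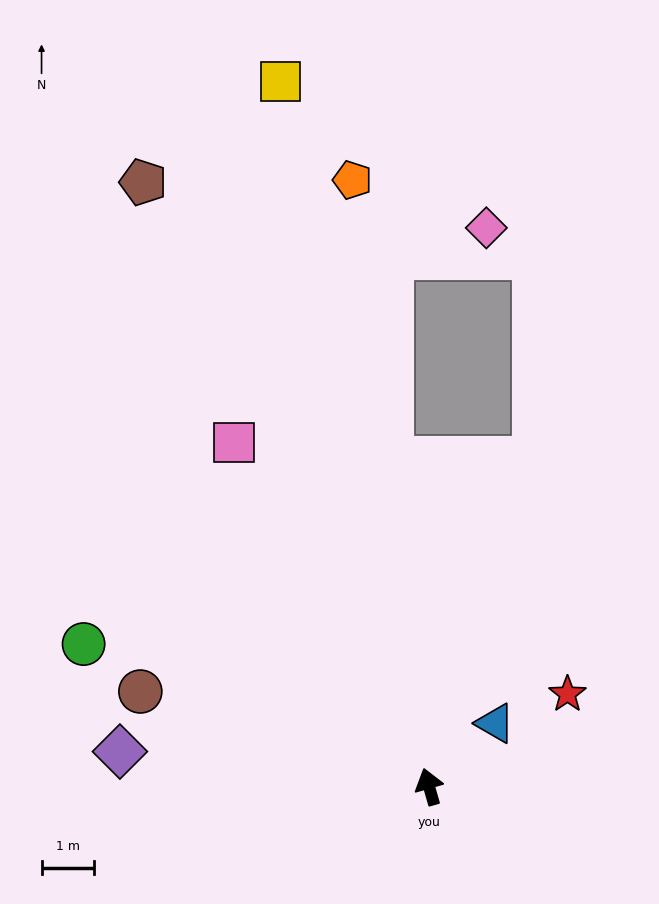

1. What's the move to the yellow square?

turn right 4°, forward 13.7 m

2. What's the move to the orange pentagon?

turn right 9°, forward 11.6 m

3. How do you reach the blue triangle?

turn right 62°, forward 1.7 m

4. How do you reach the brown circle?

turn left 56°, forward 5.8 m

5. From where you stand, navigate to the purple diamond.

turn left 68°, forward 5.9 m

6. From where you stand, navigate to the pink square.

turn left 14°, forward 7.5 m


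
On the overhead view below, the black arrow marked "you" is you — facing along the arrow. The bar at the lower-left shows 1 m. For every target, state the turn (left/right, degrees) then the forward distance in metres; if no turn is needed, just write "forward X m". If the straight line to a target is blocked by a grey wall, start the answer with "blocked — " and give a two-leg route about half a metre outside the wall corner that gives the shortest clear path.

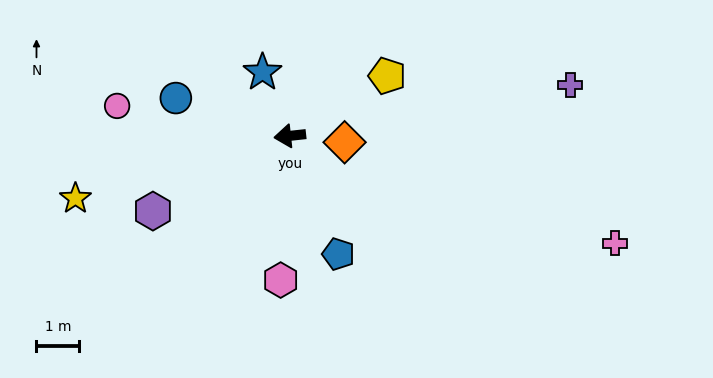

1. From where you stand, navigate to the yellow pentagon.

turn right 155°, forward 2.7 m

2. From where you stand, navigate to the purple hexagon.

turn left 23°, forward 3.7 m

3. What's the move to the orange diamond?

turn left 167°, forward 1.3 m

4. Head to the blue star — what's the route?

turn right 73°, forward 1.6 m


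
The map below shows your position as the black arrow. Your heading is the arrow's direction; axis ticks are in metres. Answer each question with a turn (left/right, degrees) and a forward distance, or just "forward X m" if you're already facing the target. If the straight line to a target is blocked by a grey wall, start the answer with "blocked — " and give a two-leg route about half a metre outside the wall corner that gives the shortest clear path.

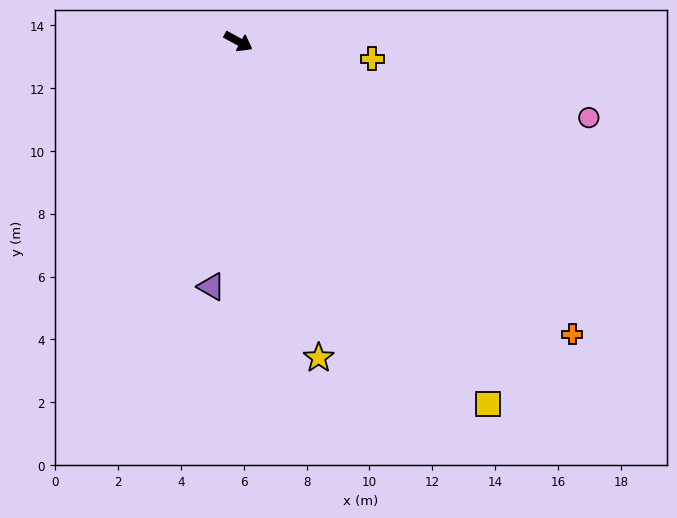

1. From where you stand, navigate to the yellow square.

turn right 27°, forward 14.0 m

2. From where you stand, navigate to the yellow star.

turn right 47°, forward 10.4 m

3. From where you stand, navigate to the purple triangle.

turn right 68°, forward 7.8 m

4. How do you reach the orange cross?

turn right 13°, forward 14.1 m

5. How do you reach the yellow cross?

turn left 21°, forward 4.3 m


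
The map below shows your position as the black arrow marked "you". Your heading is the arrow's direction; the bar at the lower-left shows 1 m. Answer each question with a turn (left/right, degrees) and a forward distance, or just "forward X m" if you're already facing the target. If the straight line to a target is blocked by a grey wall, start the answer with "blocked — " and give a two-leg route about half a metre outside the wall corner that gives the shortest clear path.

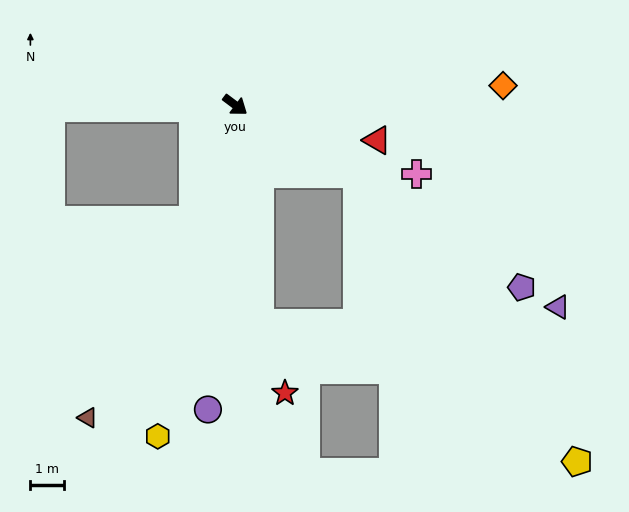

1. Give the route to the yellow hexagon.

turn right 66°, forward 10.0 m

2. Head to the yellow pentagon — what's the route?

blocked — turn left 8°, forward 4.1 m, then turn right 24°, forward 10.7 m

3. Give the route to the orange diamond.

turn left 41°, forward 7.9 m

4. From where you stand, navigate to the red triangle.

turn left 23°, forward 4.3 m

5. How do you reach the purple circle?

turn right 58°, forward 9.0 m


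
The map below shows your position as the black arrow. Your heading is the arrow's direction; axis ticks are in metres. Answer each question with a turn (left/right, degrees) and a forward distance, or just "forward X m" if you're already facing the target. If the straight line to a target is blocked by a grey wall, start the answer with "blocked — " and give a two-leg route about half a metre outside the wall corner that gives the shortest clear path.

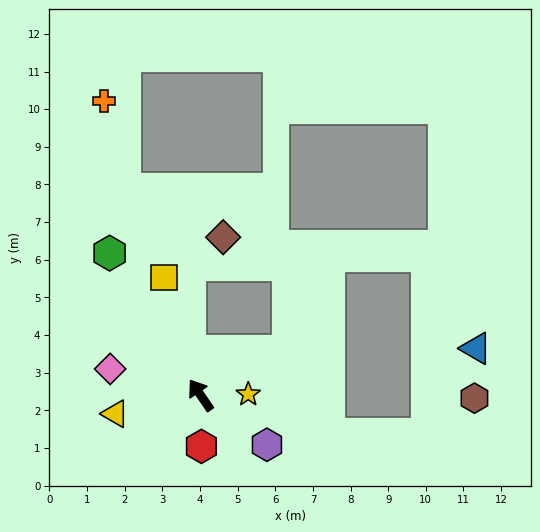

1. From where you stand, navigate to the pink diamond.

turn left 39°, forward 2.5 m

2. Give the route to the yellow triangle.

turn left 68°, forward 2.3 m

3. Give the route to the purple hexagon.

turn right 161°, forward 2.2 m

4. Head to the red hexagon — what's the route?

turn left 147°, forward 1.4 m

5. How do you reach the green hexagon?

forward 4.5 m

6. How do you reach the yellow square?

turn right 17°, forward 3.3 m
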